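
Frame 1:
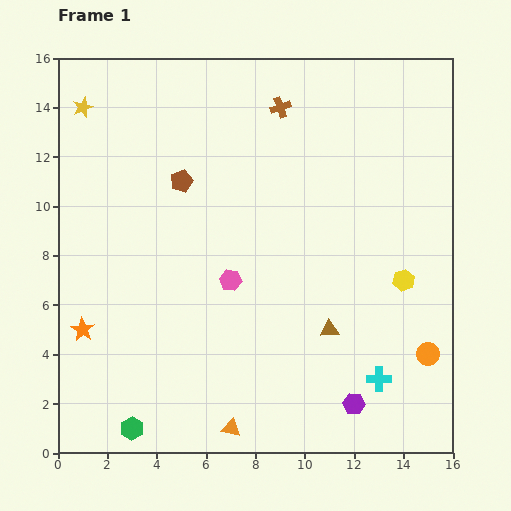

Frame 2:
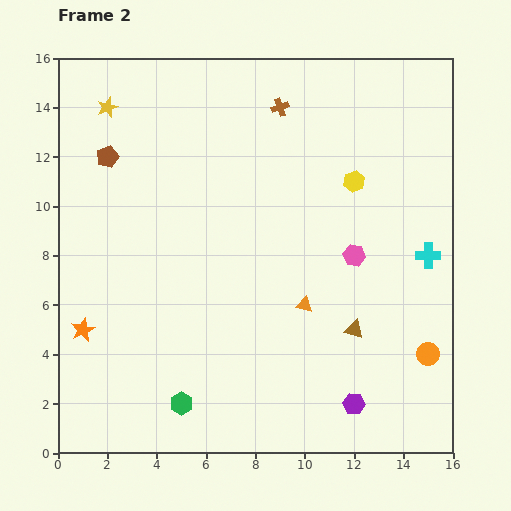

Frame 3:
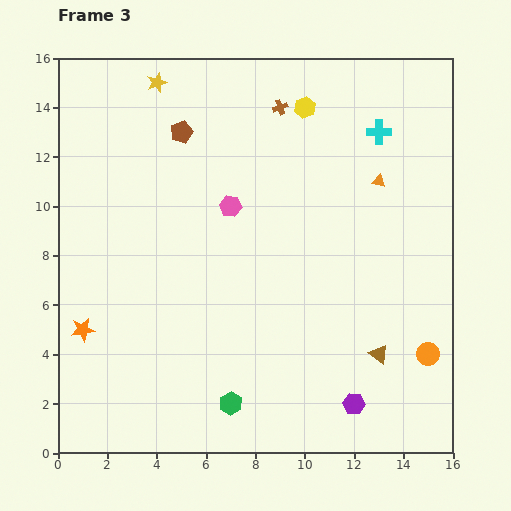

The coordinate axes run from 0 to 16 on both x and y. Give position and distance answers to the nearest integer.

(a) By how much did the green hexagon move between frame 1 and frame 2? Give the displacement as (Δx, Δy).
(2, 1)

The green hexagon was at (3, 1) in frame 1 and (5, 2) in frame 2.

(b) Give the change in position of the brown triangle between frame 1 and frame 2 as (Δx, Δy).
(1, 0)

The brown triangle was at (11, 5) in frame 1 and (12, 5) in frame 2.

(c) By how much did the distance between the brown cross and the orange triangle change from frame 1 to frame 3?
-8

Distance in frame 1: 13. Distance in frame 3: 5.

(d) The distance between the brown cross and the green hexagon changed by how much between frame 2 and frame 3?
-1

Distance in frame 2: 13. Distance in frame 3: 12.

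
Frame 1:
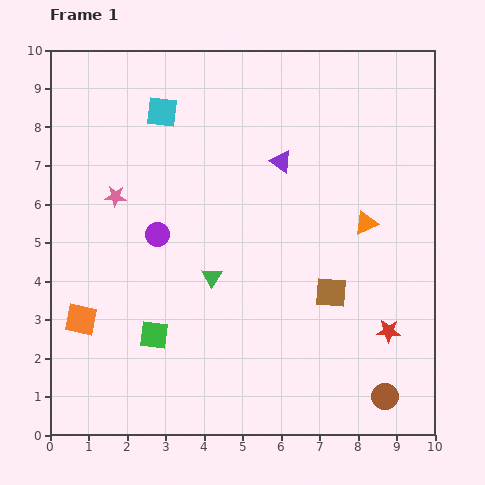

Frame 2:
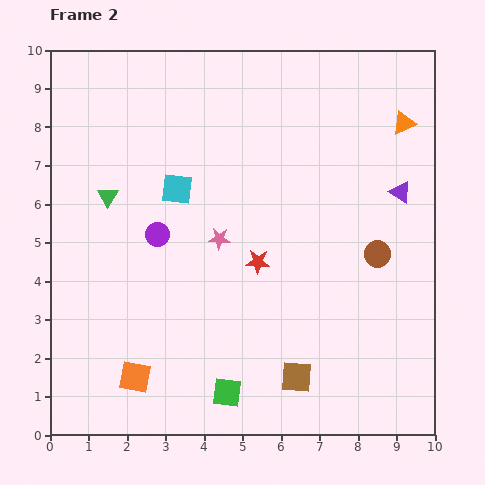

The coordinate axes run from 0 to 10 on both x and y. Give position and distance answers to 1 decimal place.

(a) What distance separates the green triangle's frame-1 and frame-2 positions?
3.4

The green triangle moved from (4.2, 4.1) to (1.5, 6.2), a distance of √(2.7² + 2.1²) ≈ 3.4.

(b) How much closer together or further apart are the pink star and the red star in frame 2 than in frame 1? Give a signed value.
-6.7

Distance in frame 1: 7.9. Distance in frame 2: 1.2.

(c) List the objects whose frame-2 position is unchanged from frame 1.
the purple circle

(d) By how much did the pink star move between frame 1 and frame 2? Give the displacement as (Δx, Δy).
(2.7, -1.1)

The pink star was at (1.7, 6.2) in frame 1 and (4.4, 5.1) in frame 2.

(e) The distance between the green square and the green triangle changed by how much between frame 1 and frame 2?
+3.9

Distance in frame 1: 2.1. Distance in frame 2: 6.0.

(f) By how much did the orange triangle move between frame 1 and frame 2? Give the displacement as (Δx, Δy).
(1.0, 2.6)

The orange triangle was at (8.2, 5.5) in frame 1 and (9.2, 8.1) in frame 2.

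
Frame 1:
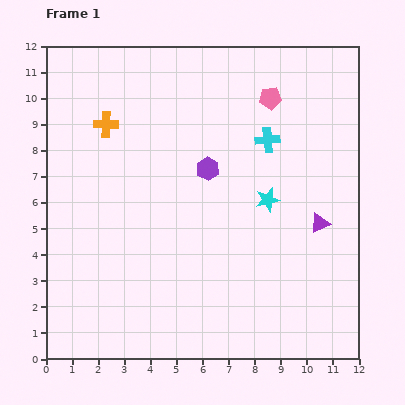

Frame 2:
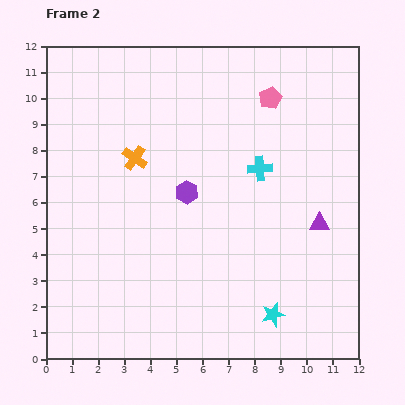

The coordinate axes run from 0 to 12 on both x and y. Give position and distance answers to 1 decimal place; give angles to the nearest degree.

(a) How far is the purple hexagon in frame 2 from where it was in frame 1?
1.2

The purple hexagon moved from (6.2, 7.3) to (5.4, 6.4), a distance of √(0.8² + 0.9²) ≈ 1.2.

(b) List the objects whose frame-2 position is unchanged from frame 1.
the purple triangle, the pink pentagon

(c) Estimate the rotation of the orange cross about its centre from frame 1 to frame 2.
34° clockwise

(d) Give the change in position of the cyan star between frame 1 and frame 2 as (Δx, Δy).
(0.2, -4.4)

The cyan star was at (8.5, 6.1) in frame 1 and (8.7, 1.7) in frame 2.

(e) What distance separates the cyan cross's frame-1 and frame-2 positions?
1.1

The cyan cross moved from (8.5, 8.4) to (8.2, 7.3), a distance of √(0.3² + 1.1²) ≈ 1.1.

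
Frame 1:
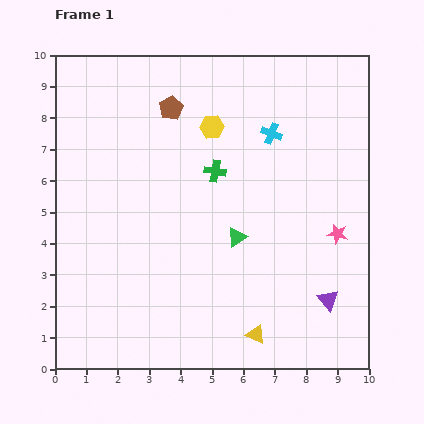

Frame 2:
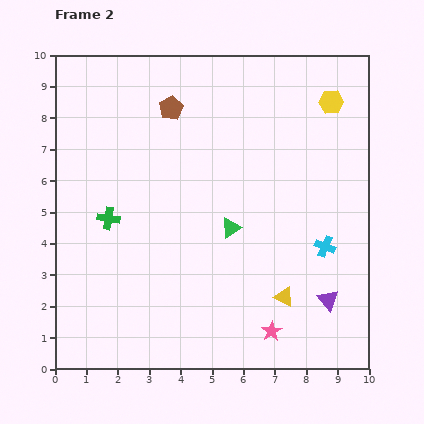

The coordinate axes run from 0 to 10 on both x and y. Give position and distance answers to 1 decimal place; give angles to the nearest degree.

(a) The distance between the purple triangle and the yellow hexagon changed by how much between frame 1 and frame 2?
-0.3

Distance in frame 1: 6.6. Distance in frame 2: 6.3.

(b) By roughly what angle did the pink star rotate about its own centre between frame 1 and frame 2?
29° clockwise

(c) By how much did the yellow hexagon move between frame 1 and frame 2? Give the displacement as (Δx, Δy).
(3.8, 0.8)

The yellow hexagon was at (5.0, 7.7) in frame 1 and (8.8, 8.5) in frame 2.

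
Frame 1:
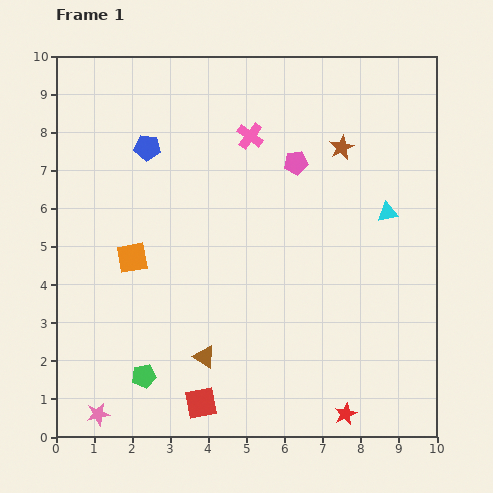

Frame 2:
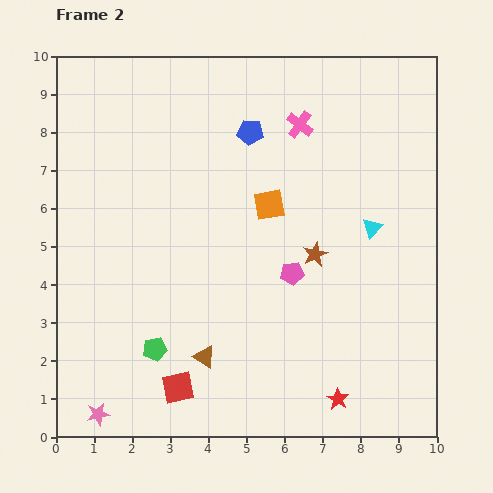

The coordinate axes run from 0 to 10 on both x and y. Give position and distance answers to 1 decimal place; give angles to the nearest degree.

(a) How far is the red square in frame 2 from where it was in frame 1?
0.7

The red square moved from (3.8, 0.9) to (3.2, 1.3), a distance of √(0.6² + 0.4²) ≈ 0.7.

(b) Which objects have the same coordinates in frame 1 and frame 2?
the pink star, the brown triangle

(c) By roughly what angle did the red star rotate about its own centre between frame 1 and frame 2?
15° counter-clockwise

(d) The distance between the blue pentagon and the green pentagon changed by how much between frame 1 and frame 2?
+0.2

Distance in frame 1: 6.0. Distance in frame 2: 6.2.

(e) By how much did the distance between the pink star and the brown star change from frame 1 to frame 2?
-2.4

Distance in frame 1: 9.5. Distance in frame 2: 7.1.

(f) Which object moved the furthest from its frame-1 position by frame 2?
the orange square

(moved 3.9; next 2.9)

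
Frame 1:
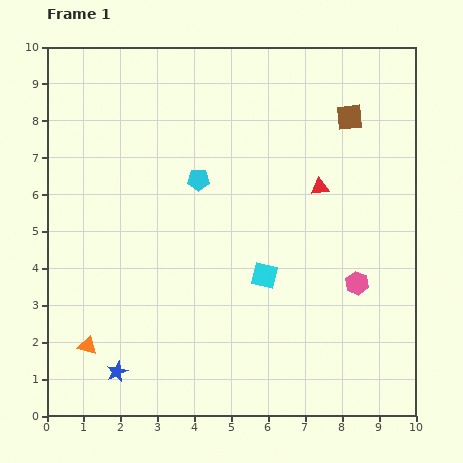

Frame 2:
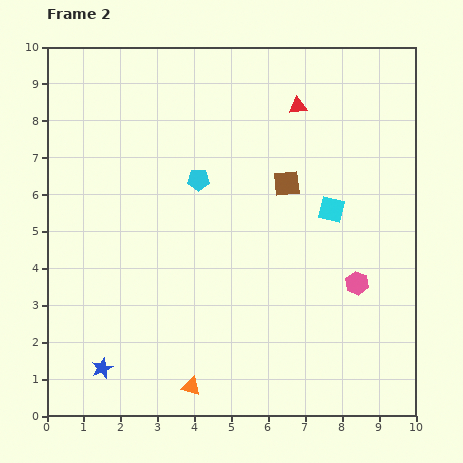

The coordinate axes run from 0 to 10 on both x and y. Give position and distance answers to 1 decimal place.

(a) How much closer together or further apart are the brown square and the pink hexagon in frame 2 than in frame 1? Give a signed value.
-1.2

Distance in frame 1: 4.5. Distance in frame 2: 3.3.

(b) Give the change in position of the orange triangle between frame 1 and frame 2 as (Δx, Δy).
(2.8, -1.1)

The orange triangle was at (1.1, 1.9) in frame 1 and (3.9, 0.8) in frame 2.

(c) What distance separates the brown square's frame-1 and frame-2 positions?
2.5

The brown square moved from (8.2, 8.1) to (6.5, 6.3), a distance of √(1.7² + 1.8²) ≈ 2.5.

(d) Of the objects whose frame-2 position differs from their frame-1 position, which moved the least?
the blue star

(moved 0.4)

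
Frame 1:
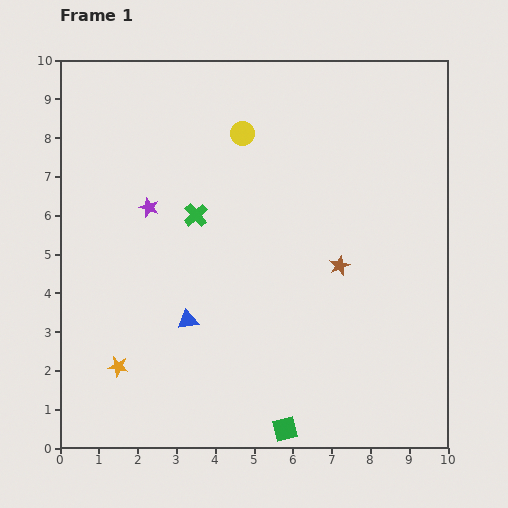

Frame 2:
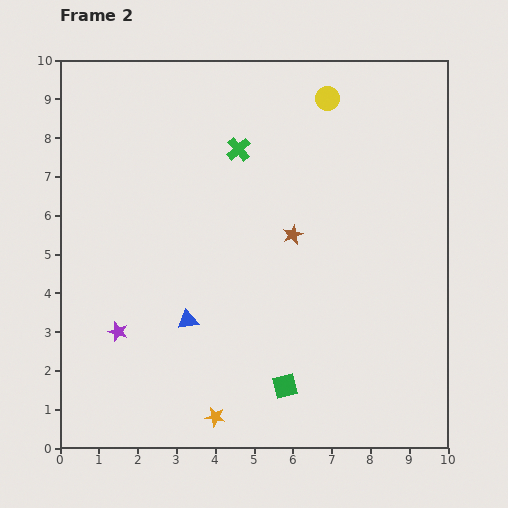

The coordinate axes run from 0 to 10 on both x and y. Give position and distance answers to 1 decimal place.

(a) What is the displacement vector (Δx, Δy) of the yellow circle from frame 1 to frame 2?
(2.2, 0.9)

The yellow circle was at (4.7, 8.1) in frame 1 and (6.9, 9.0) in frame 2.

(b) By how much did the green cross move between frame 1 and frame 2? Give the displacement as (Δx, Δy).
(1.1, 1.7)

The green cross was at (3.5, 6.0) in frame 1 and (4.6, 7.7) in frame 2.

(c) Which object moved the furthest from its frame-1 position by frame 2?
the purple star

(moved 3.3; next 2.8)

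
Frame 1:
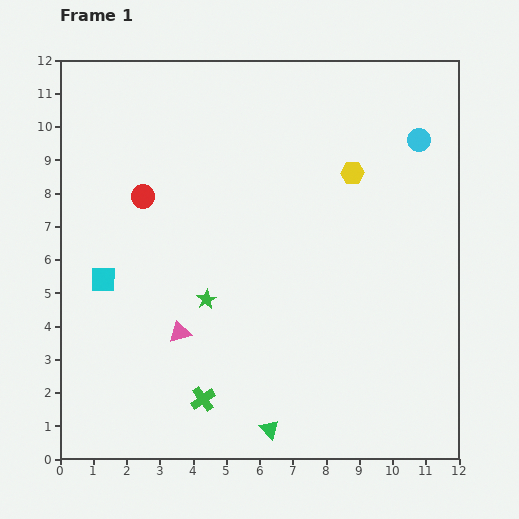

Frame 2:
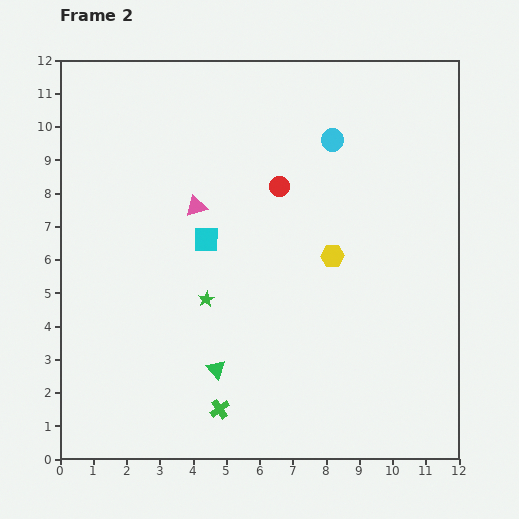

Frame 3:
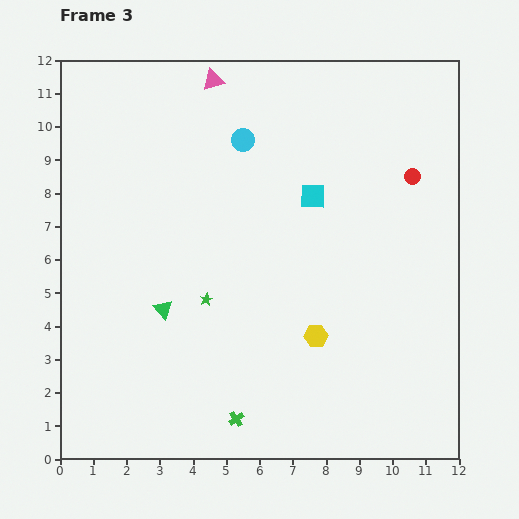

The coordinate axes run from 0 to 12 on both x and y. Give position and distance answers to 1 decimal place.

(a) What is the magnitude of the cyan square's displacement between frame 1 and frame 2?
3.3

The cyan square moved from (1.3, 5.4) to (4.4, 6.6), a distance of √(3.1² + 1.2²) ≈ 3.3.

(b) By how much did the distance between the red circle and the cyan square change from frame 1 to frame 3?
+0.3

Distance in frame 1: 2.8. Distance in frame 3: 3.1.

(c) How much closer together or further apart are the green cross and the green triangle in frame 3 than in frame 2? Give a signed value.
+2.8

Distance in frame 2: 1.2. Distance in frame 3: 4.0.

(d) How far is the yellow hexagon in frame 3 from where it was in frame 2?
2.5

The yellow hexagon moved from (8.2, 6.1) to (7.7, 3.7), a distance of √(0.5² + 2.4²) ≈ 2.5.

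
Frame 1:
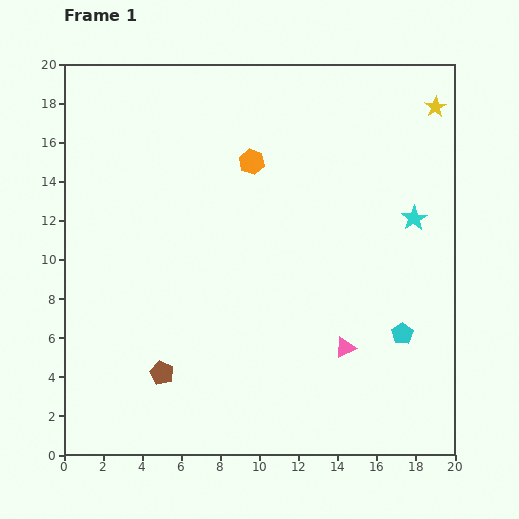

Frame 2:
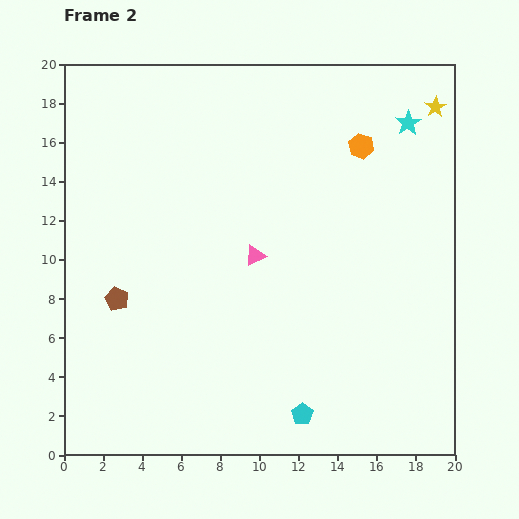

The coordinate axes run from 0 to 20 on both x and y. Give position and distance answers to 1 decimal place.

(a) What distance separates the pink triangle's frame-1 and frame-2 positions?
6.6

The pink triangle moved from (14.4, 5.5) to (9.8, 10.2), a distance of √(4.6² + 4.7²) ≈ 6.6.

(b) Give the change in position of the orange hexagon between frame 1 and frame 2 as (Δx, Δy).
(5.6, 0.8)

The orange hexagon was at (9.6, 15.0) in frame 1 and (15.2, 15.8) in frame 2.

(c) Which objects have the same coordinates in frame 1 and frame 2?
the yellow star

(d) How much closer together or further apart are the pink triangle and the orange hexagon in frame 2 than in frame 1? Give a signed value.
-2.8

Distance in frame 1: 10.6. Distance in frame 2: 7.8.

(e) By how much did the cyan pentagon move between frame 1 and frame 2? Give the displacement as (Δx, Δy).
(-5.1, -4.1)

The cyan pentagon was at (17.3, 6.2) in frame 1 and (12.2, 2.1) in frame 2.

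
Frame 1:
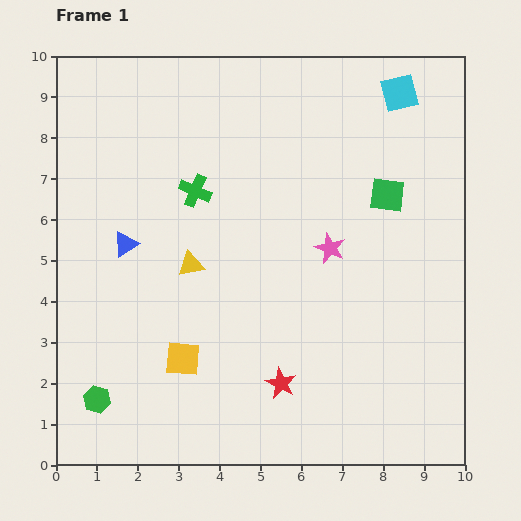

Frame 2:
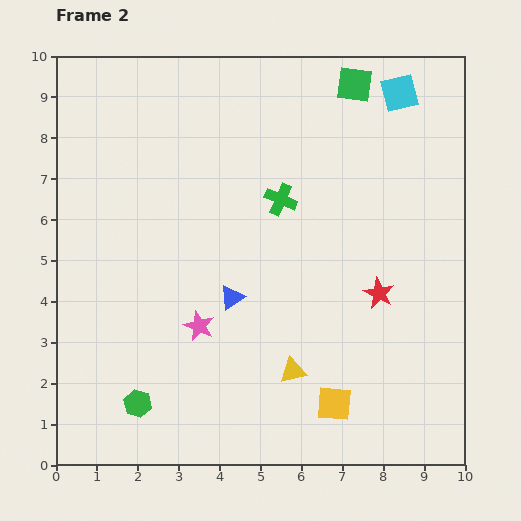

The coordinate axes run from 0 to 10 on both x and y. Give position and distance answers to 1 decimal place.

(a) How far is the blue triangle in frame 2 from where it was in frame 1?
2.9

The blue triangle moved from (1.7, 5.4) to (4.3, 4.1), a distance of √(2.6² + 1.3²) ≈ 2.9.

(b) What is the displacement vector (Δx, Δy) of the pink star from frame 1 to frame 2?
(-3.2, -1.9)

The pink star was at (6.7, 5.3) in frame 1 and (3.5, 3.4) in frame 2.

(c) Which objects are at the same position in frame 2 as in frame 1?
the cyan square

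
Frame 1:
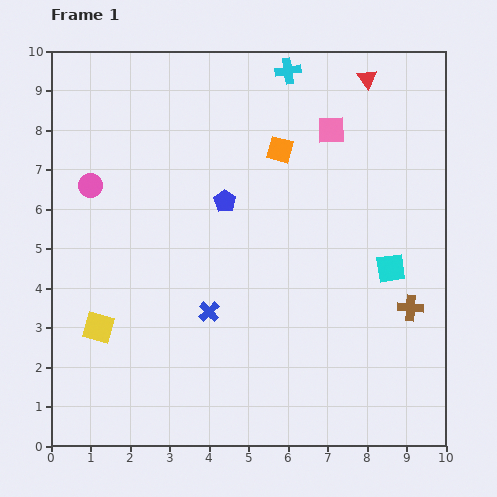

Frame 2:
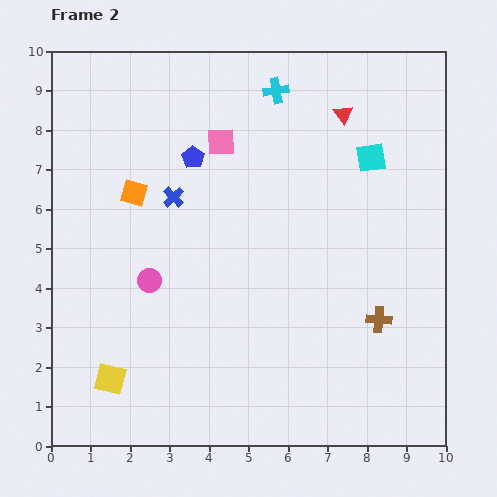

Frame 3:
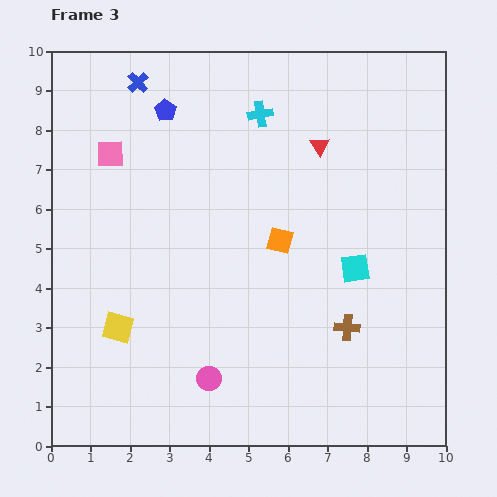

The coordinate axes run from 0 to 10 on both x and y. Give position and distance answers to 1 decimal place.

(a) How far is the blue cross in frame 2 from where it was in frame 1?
3.0

The blue cross moved from (4.0, 3.4) to (3.1, 6.3), a distance of √(0.9² + 2.9²) ≈ 3.0.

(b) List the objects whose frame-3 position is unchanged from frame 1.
none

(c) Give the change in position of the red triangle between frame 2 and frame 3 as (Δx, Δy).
(-0.6, -0.8)

The red triangle was at (7.4, 8.4) in frame 2 and (6.8, 7.6) in frame 3.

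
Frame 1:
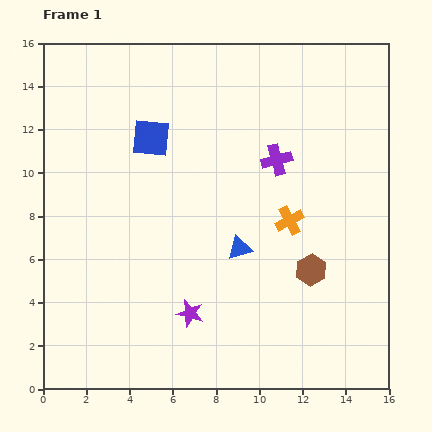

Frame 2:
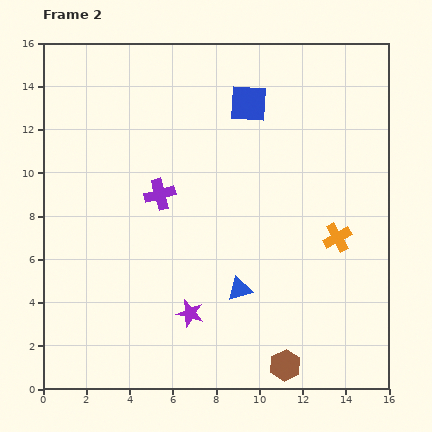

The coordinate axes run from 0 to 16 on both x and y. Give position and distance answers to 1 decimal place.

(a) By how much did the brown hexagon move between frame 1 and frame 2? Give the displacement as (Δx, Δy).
(-1.2, -4.4)

The brown hexagon was at (12.4, 5.5) in frame 1 and (11.2, 1.1) in frame 2.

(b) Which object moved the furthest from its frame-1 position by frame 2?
the purple cross

(moved 5.6; next 4.8)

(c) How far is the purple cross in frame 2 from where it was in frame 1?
5.6

The purple cross moved from (10.8, 10.6) to (5.4, 9.0), a distance of √(5.4² + 1.6²) ≈ 5.6.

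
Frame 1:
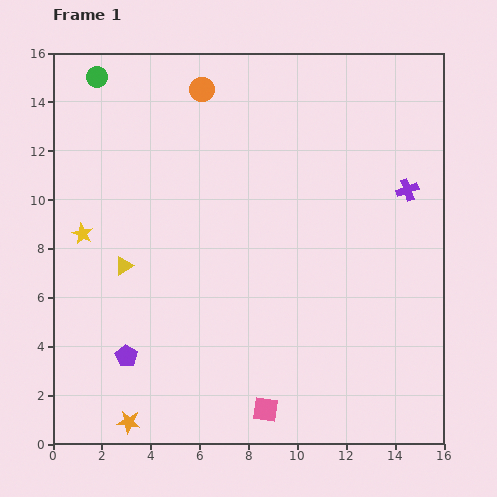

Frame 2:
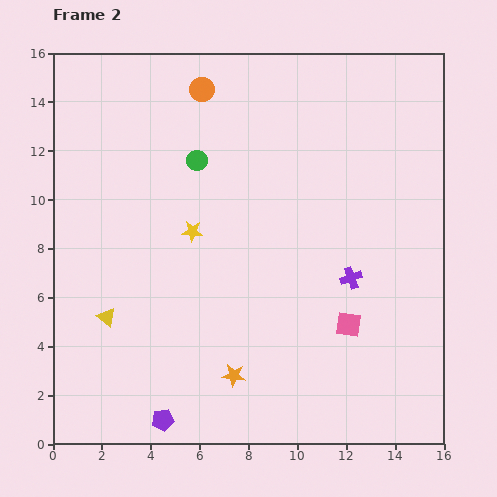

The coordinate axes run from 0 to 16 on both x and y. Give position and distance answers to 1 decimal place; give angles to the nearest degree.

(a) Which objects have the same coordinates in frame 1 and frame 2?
the orange circle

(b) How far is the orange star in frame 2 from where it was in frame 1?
4.7

The orange star moved from (3.1, 0.9) to (7.4, 2.8), a distance of √(4.3² + 1.9²) ≈ 4.7.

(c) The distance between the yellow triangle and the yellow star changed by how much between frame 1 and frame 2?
+2.8

Distance in frame 1: 2.1. Distance in frame 2: 4.9.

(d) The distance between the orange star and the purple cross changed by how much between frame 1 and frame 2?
-8.6

Distance in frame 1: 14.8. Distance in frame 2: 6.2.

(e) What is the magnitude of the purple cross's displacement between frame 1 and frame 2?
4.3

The purple cross moved from (14.5, 10.4) to (12.2, 6.8), a distance of √(2.3² + 3.6²) ≈ 4.3.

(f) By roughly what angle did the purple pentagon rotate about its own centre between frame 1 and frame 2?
30° clockwise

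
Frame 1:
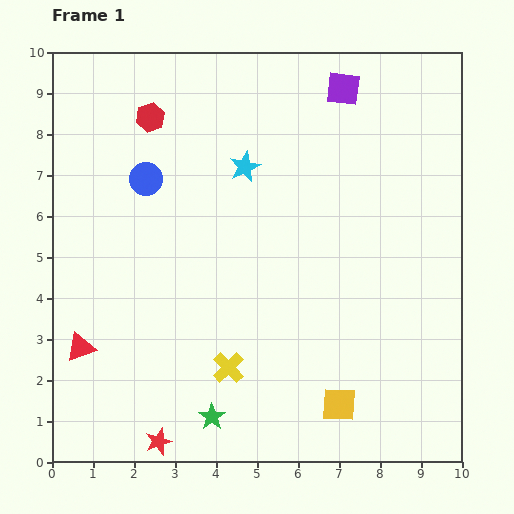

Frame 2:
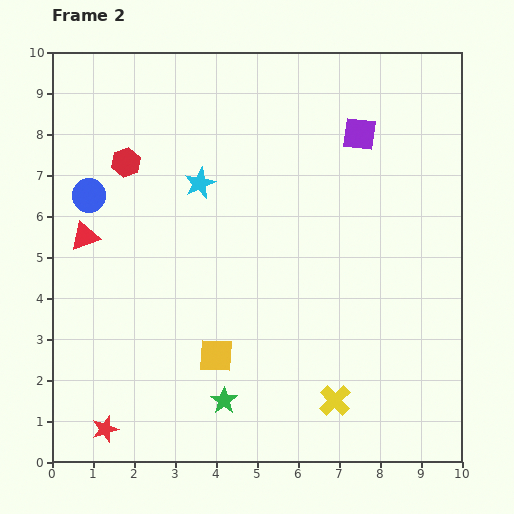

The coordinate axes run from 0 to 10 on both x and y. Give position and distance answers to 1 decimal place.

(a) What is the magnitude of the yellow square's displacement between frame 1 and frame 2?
3.2

The yellow square moved from (7.0, 1.4) to (4.0, 2.6), a distance of √(3.0² + 1.2²) ≈ 3.2.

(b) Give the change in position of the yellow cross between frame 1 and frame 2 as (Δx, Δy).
(2.6, -0.8)

The yellow cross was at (4.3, 2.3) in frame 1 and (6.9, 1.5) in frame 2.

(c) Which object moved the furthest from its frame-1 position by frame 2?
the yellow square

(moved 3.2; next 2.7)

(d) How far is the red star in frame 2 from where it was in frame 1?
1.3

The red star moved from (2.6, 0.5) to (1.3, 0.8), a distance of √(1.3² + 0.3²) ≈ 1.3.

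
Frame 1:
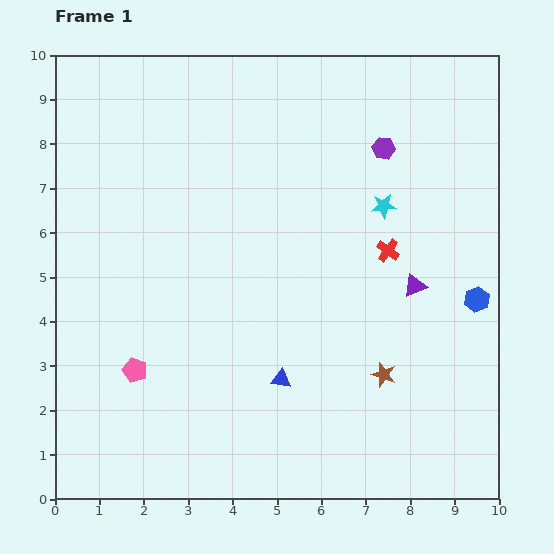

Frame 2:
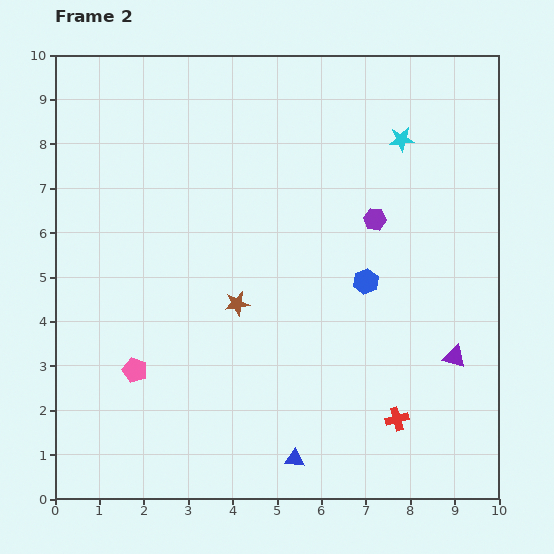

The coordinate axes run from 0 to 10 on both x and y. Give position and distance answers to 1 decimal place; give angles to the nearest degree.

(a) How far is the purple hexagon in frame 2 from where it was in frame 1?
1.6

The purple hexagon moved from (7.4, 7.9) to (7.2, 6.3), a distance of √(0.2² + 1.6²) ≈ 1.6.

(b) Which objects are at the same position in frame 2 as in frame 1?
the pink pentagon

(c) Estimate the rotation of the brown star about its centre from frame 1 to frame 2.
28° counter-clockwise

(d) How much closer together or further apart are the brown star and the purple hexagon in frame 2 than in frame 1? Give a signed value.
-1.5

Distance in frame 1: 5.1. Distance in frame 2: 3.6.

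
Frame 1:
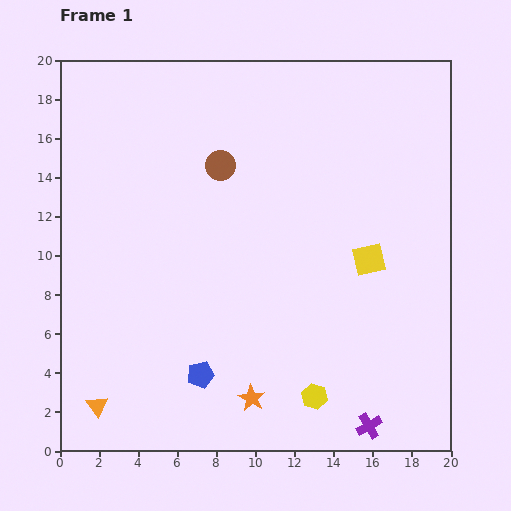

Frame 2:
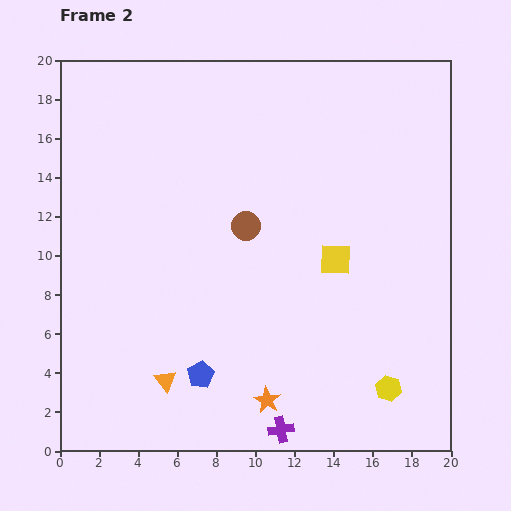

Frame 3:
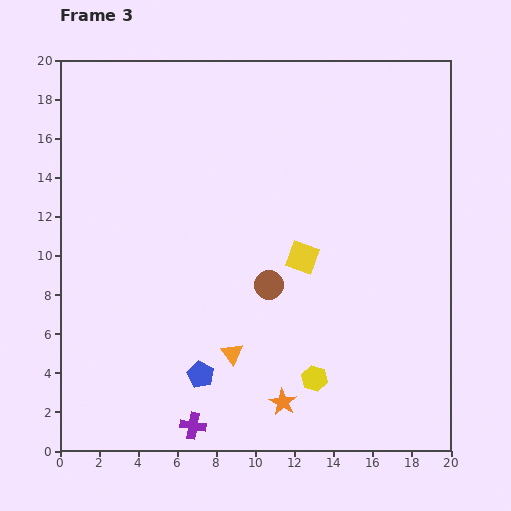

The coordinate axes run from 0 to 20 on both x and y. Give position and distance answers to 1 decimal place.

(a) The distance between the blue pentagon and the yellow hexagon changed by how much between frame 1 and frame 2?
+3.7

Distance in frame 1: 5.9. Distance in frame 2: 9.6.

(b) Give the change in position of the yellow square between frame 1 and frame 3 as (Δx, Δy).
(-3.4, 0.1)

The yellow square was at (15.8, 9.8) in frame 1 and (12.4, 9.9) in frame 3.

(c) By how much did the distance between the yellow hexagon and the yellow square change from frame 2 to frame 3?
-0.9

Distance in frame 2: 7.1. Distance in frame 3: 6.2.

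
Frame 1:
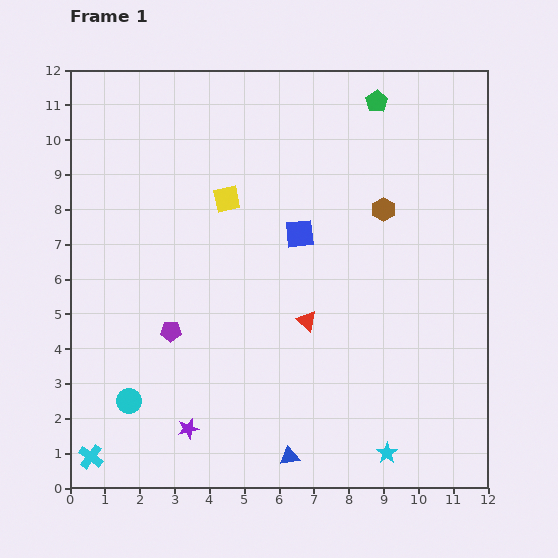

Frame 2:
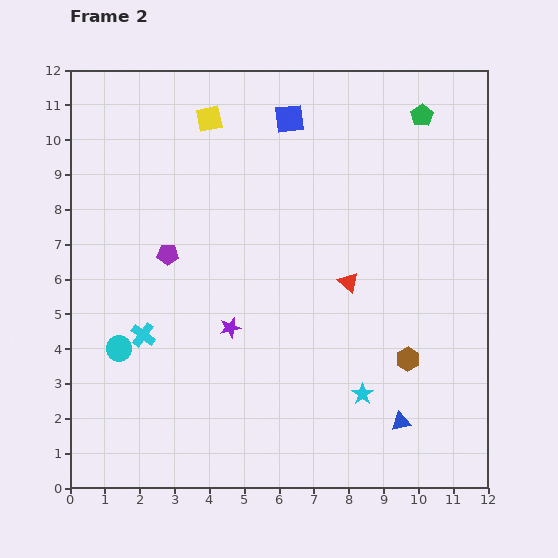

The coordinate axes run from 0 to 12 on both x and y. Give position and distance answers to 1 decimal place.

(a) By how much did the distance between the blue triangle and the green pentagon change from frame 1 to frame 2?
-1.7

Distance in frame 1: 10.5. Distance in frame 2: 8.8.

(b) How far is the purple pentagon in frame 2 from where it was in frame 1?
2.2

The purple pentagon moved from (2.9, 4.5) to (2.8, 6.7), a distance of √(0.1² + 2.2²) ≈ 2.2.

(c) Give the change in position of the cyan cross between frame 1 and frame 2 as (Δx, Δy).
(1.5, 3.5)

The cyan cross was at (0.6, 0.9) in frame 1 and (2.1, 4.4) in frame 2.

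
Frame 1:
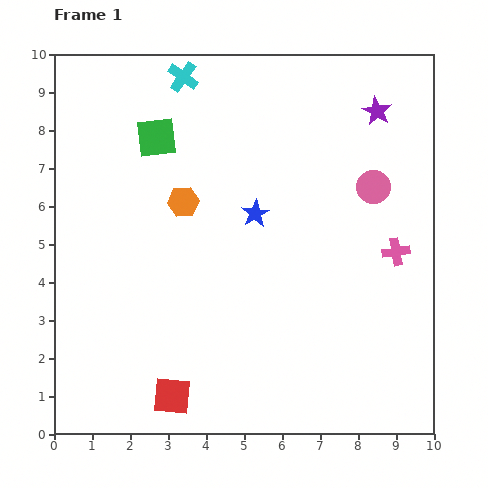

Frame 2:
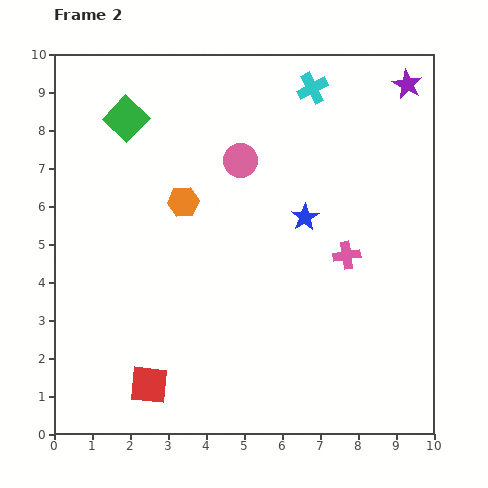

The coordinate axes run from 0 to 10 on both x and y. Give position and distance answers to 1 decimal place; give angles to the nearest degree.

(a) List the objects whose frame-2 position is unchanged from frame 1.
the orange hexagon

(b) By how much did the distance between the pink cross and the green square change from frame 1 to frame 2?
-0.2

Distance in frame 1: 7.0. Distance in frame 2: 6.8.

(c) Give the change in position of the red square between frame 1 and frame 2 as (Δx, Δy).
(-0.6, 0.3)

The red square was at (3.1, 1.0) in frame 1 and (2.5, 1.3) in frame 2.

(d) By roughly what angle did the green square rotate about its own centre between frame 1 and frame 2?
39° counter-clockwise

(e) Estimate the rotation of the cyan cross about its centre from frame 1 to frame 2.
28° clockwise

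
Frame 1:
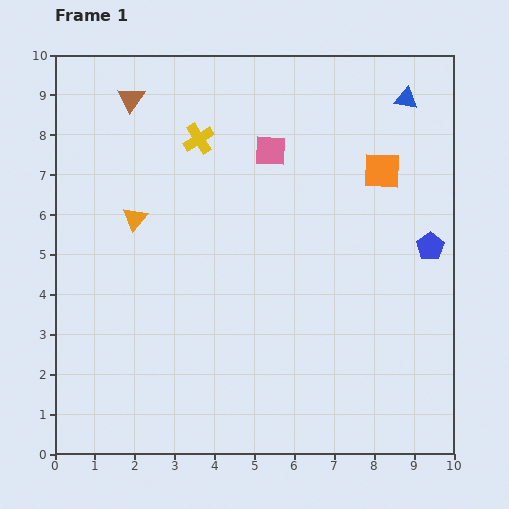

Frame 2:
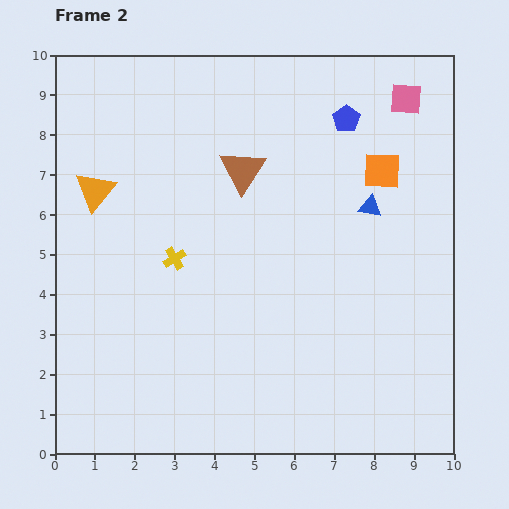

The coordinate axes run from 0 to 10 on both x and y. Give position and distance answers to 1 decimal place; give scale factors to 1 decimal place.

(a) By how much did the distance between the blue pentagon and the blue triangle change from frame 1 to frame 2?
-1.4

Distance in frame 1: 3.7. Distance in frame 2: 2.3.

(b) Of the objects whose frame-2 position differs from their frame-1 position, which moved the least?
the orange triangle

(moved 1.2)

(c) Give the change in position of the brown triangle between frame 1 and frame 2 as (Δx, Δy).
(2.8, -1.8)

The brown triangle was at (1.9, 8.9) in frame 1 and (4.7, 7.1) in frame 2.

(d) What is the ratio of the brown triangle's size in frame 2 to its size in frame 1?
1.7×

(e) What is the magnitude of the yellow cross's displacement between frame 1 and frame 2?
3.1

The yellow cross moved from (3.6, 7.9) to (3.0, 4.9), a distance of √(0.6² + 3.0²) ≈ 3.1.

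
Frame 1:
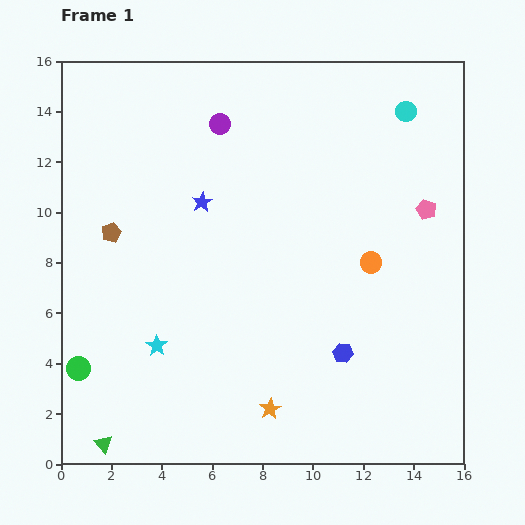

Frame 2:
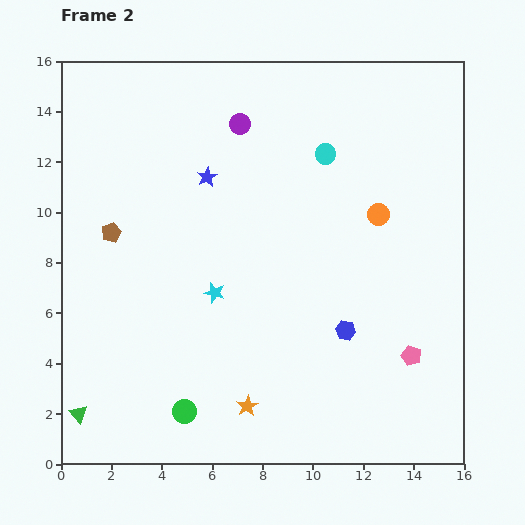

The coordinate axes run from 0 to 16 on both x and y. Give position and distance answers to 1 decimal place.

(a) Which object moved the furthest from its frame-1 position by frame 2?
the pink pentagon

(moved 5.8; next 4.5)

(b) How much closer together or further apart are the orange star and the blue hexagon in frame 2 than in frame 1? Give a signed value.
+1.3

Distance in frame 1: 3.6. Distance in frame 2: 4.9.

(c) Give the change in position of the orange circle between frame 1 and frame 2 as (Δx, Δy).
(0.3, 1.9)

The orange circle was at (12.3, 8.0) in frame 1 and (12.6, 9.9) in frame 2.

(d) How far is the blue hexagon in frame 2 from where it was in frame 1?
0.9

The blue hexagon moved from (11.2, 4.4) to (11.3, 5.3), a distance of √(0.1² + 0.9²) ≈ 0.9.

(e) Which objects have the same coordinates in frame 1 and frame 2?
the brown pentagon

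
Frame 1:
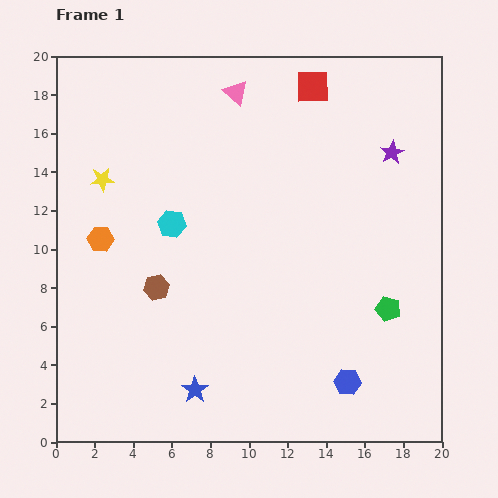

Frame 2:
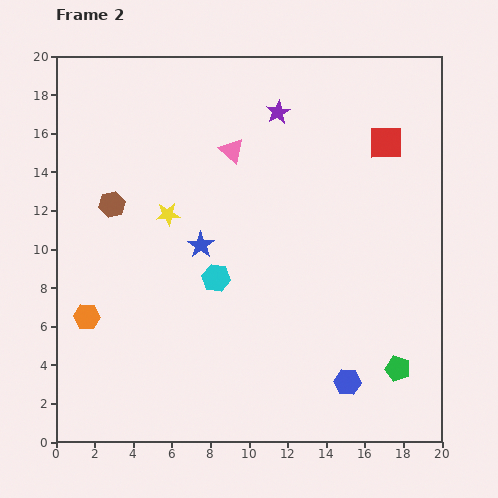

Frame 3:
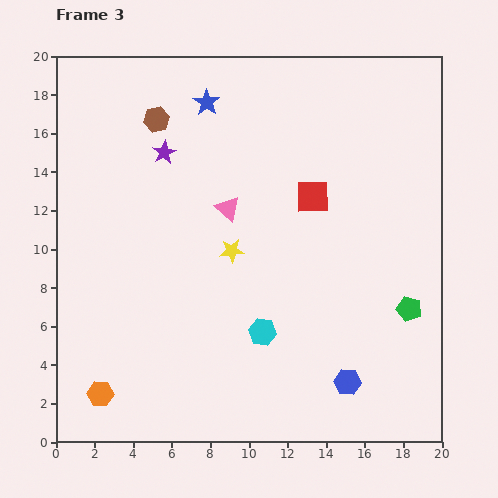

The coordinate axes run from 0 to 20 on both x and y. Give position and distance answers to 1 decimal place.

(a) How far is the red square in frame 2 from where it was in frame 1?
4.8

The red square moved from (13.3, 18.4) to (17.1, 15.5), a distance of √(3.8² + 2.9²) ≈ 4.8.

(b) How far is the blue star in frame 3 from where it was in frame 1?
14.9

The blue star moved from (7.2, 2.7) to (7.8, 17.6), a distance of √(0.6² + 14.9²) ≈ 14.9.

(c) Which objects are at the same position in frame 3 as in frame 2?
the blue hexagon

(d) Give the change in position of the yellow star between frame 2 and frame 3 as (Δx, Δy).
(3.3, -1.9)

The yellow star was at (5.8, 11.8) in frame 2 and (9.1, 9.9) in frame 3.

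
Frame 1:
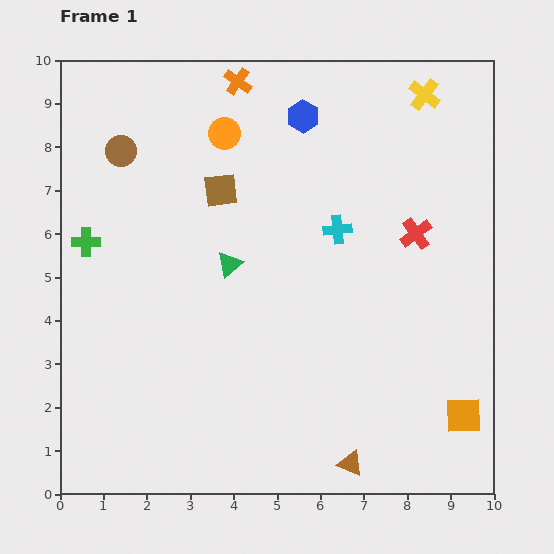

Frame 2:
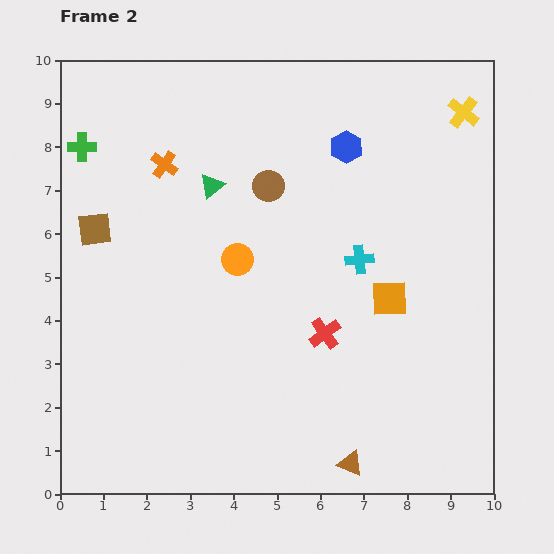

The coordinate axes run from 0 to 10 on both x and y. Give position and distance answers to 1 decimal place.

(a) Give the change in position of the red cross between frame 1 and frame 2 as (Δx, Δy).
(-2.1, -2.3)

The red cross was at (8.2, 6.0) in frame 1 and (6.1, 3.7) in frame 2.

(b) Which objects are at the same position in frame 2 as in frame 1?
the brown triangle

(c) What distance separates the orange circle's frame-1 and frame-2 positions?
2.9

The orange circle moved from (3.8, 8.3) to (4.1, 5.4), a distance of √(0.3² + 2.9²) ≈ 2.9.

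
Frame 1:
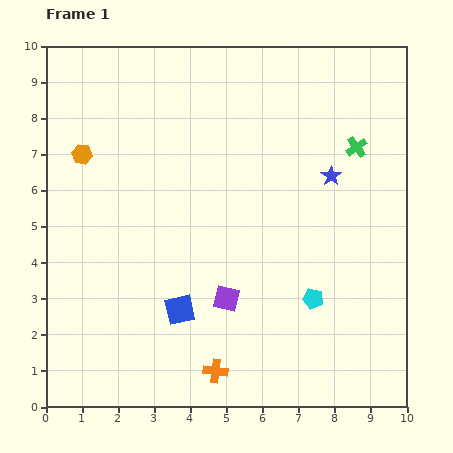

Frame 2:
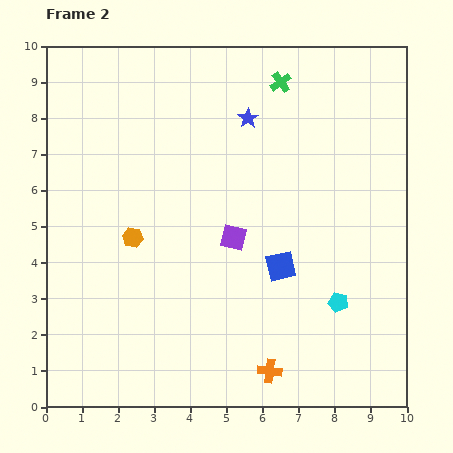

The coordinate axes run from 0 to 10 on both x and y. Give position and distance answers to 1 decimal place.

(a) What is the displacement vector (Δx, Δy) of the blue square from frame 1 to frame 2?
(2.8, 1.2)

The blue square was at (3.7, 2.7) in frame 1 and (6.5, 3.9) in frame 2.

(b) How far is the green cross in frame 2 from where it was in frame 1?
2.8

The green cross moved from (8.6, 7.2) to (6.5, 9.0), a distance of √(2.1² + 1.8²) ≈ 2.8.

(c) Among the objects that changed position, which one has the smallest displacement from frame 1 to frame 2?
the cyan pentagon

(moved 0.7)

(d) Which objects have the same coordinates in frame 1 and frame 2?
none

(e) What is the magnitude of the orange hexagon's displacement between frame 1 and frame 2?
2.7

The orange hexagon moved from (1.0, 7.0) to (2.4, 4.7), a distance of √(1.4² + 2.3²) ≈ 2.7.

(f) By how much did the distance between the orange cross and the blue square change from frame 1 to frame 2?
+0.9

Distance in frame 1: 2.0. Distance in frame 2: 2.9.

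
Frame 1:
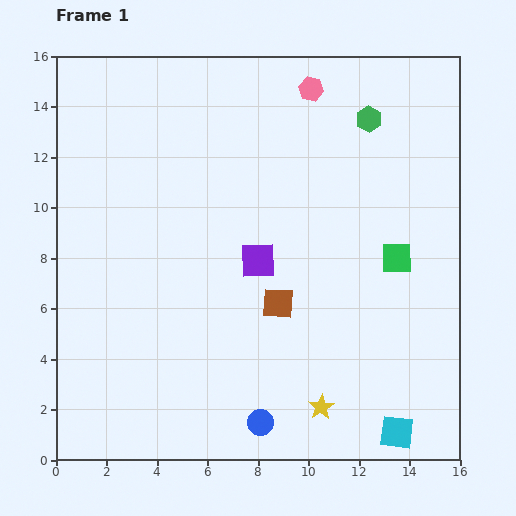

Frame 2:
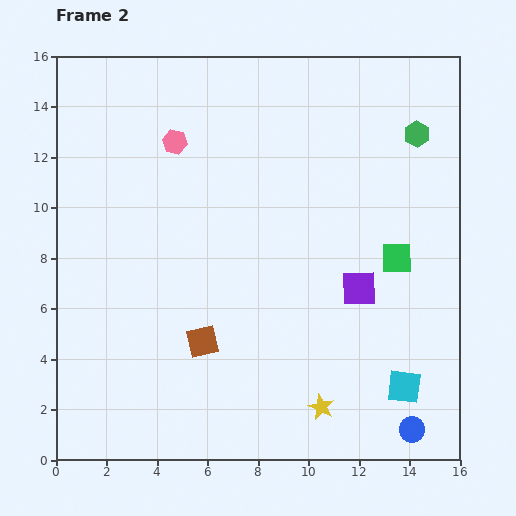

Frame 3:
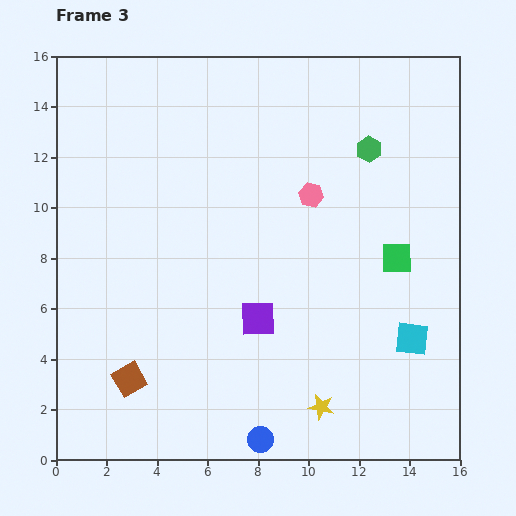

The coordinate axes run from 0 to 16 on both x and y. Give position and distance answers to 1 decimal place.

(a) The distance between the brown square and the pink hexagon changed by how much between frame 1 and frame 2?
-0.6

Distance in frame 1: 8.6. Distance in frame 2: 8.0.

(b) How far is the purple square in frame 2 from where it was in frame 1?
4.1

The purple square moved from (8.0, 7.9) to (12.0, 6.8), a distance of √(4.0² + 1.1²) ≈ 4.1.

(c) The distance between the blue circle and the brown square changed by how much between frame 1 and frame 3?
+0.9

Distance in frame 1: 4.8. Distance in frame 3: 5.7.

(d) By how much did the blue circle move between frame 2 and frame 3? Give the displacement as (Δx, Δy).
(-6.0, -0.4)

The blue circle was at (14.1, 1.2) in frame 2 and (8.1, 0.8) in frame 3.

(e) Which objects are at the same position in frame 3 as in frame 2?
the yellow star, the green square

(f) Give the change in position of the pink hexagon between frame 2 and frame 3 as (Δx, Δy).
(5.4, -2.1)

The pink hexagon was at (4.7, 12.6) in frame 2 and (10.1, 10.5) in frame 3.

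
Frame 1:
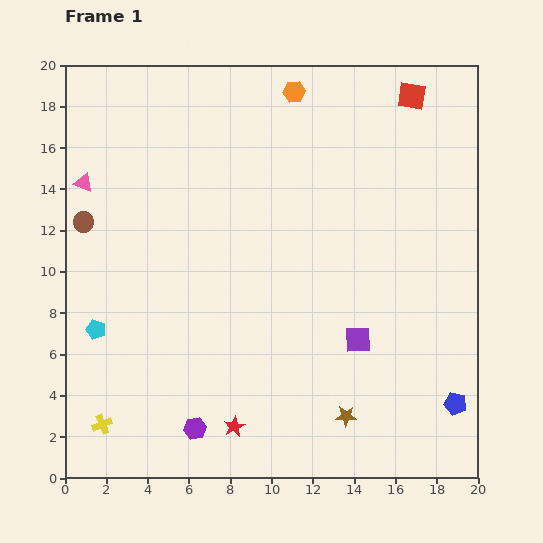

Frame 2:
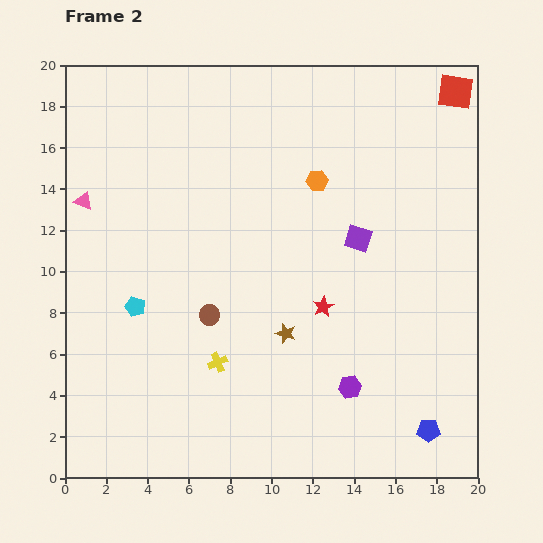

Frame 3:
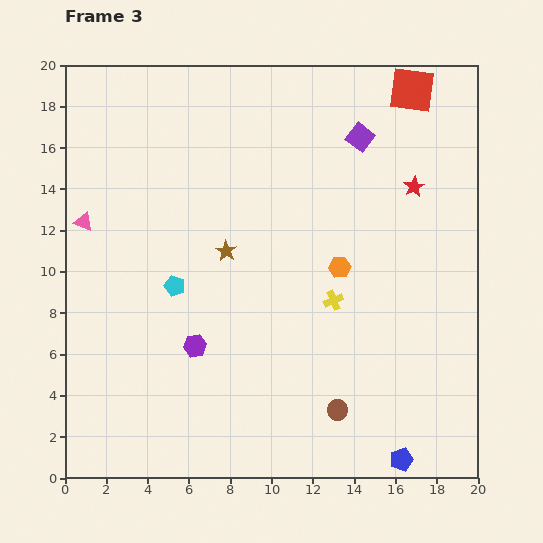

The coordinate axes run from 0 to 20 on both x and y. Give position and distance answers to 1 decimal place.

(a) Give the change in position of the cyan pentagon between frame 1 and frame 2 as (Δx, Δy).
(1.9, 1.1)

The cyan pentagon was at (1.5, 7.2) in frame 1 and (3.4, 8.3) in frame 2.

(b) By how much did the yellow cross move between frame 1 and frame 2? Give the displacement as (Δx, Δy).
(5.6, 3.0)

The yellow cross was at (1.8, 2.6) in frame 1 and (7.4, 5.6) in frame 2.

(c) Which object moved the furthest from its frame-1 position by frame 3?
the brown circle

(moved 15.3; next 14.5)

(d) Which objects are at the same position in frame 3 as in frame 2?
none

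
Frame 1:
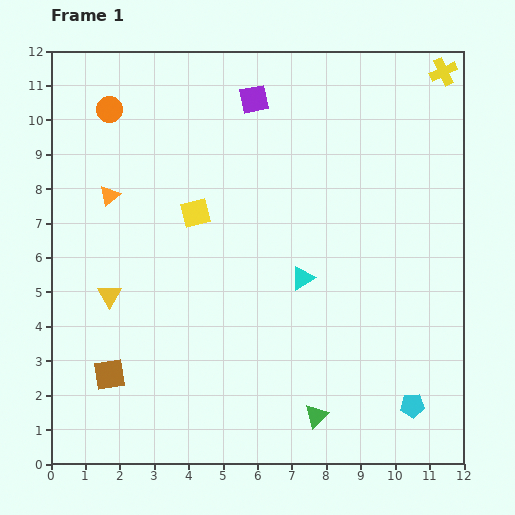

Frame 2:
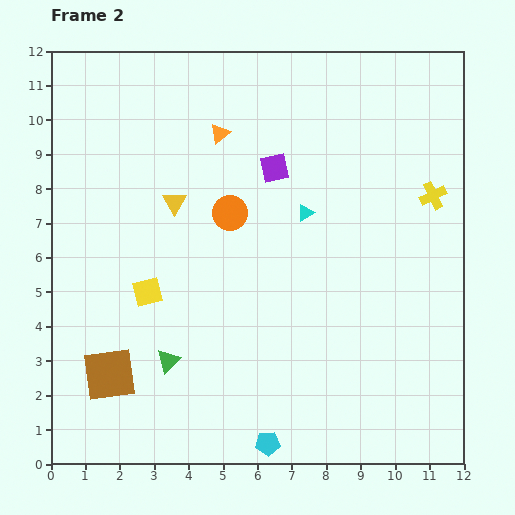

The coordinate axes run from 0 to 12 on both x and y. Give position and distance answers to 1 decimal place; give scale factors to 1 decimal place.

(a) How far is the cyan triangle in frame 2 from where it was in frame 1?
1.9

The cyan triangle moved from (7.3, 5.4) to (7.4, 7.3), a distance of √(0.1² + 1.9²) ≈ 1.9.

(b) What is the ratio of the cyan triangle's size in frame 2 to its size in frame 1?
0.7×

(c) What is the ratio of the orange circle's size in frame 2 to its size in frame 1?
1.4×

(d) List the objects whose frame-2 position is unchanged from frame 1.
the brown square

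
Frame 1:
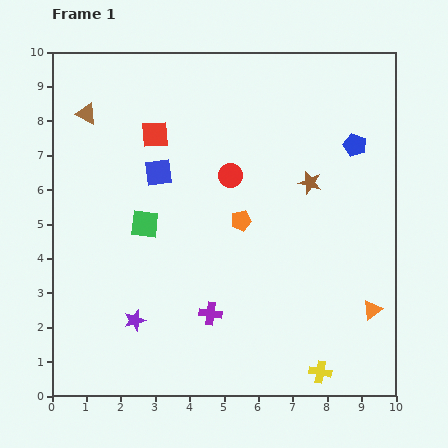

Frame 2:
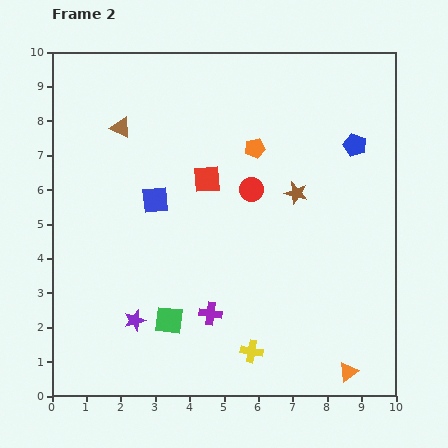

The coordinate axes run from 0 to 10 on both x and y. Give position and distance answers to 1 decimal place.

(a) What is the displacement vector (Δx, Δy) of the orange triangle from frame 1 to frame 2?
(-0.7, -1.8)

The orange triangle was at (9.3, 2.5) in frame 1 and (8.6, 0.7) in frame 2.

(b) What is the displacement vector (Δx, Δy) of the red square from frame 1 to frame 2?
(1.5, -1.3)

The red square was at (3.0, 7.6) in frame 1 and (4.5, 6.3) in frame 2.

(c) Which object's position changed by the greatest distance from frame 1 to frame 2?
the green square

(moved 2.9; next 2.1)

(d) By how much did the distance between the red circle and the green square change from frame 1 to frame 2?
+1.6

Distance in frame 1: 2.9. Distance in frame 2: 4.5.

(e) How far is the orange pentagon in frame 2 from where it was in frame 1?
2.1

The orange pentagon moved from (5.5, 5.1) to (5.9, 7.2), a distance of √(0.4² + 2.1²) ≈ 2.1.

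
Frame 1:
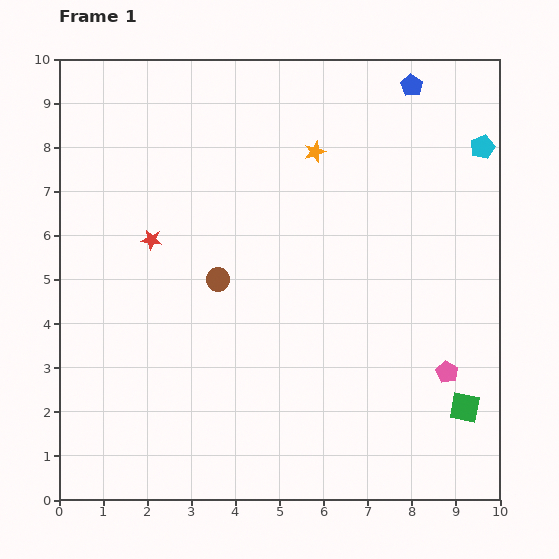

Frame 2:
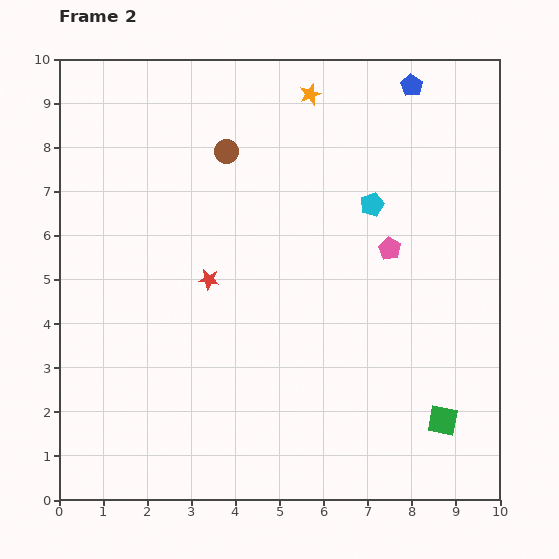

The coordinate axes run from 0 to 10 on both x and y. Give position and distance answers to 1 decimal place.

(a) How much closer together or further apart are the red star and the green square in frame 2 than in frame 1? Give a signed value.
-1.9

Distance in frame 1: 8.1. Distance in frame 2: 6.2.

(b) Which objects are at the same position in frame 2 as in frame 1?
the blue pentagon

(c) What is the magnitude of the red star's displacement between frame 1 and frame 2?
1.6

The red star moved from (2.1, 5.9) to (3.4, 5.0), a distance of √(1.3² + 0.9²) ≈ 1.6.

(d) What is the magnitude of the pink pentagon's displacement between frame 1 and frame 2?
3.1

The pink pentagon moved from (8.8, 2.9) to (7.5, 5.7), a distance of √(1.3² + 2.8²) ≈ 3.1.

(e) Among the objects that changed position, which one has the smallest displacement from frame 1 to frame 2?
the green square

(moved 0.6)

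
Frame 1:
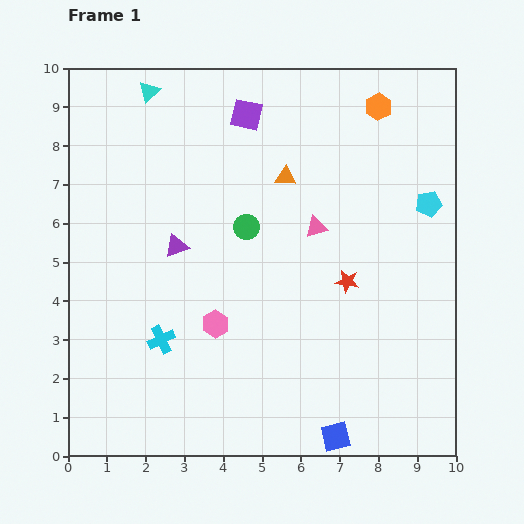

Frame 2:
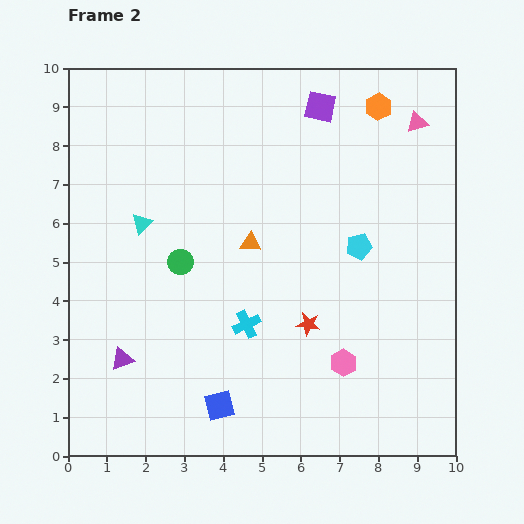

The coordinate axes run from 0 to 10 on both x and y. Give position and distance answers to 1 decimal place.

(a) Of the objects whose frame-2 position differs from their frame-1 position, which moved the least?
the red star

(moved 1.5)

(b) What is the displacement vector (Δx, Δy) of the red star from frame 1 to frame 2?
(-1.0, -1.1)

The red star was at (7.2, 4.5) in frame 1 and (6.2, 3.4) in frame 2.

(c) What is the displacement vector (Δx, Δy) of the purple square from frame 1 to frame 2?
(1.9, 0.2)

The purple square was at (4.6, 8.8) in frame 1 and (6.5, 9.0) in frame 2.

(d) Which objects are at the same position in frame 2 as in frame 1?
the orange hexagon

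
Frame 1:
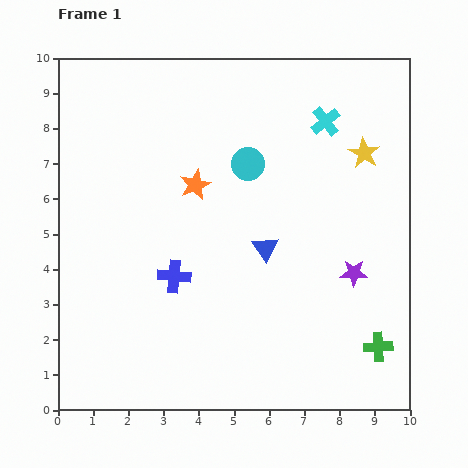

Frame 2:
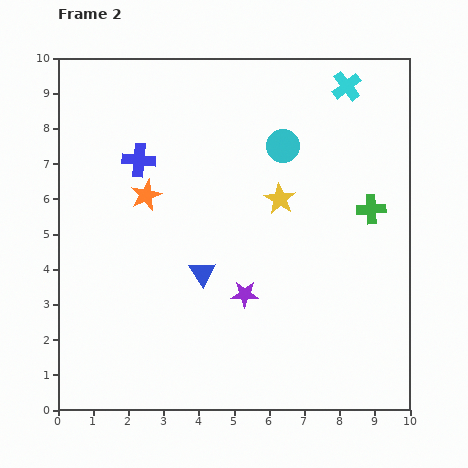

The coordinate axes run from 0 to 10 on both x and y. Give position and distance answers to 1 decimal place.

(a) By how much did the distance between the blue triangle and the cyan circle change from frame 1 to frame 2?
+1.8

Distance in frame 1: 2.5. Distance in frame 2: 4.3.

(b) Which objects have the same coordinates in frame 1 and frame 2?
none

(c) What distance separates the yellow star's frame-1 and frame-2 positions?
2.7

The yellow star moved from (8.7, 7.3) to (6.3, 6.0), a distance of √(2.4² + 1.3²) ≈ 2.7.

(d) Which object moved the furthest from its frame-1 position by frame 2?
the green cross

(moved 3.9; next 3.4)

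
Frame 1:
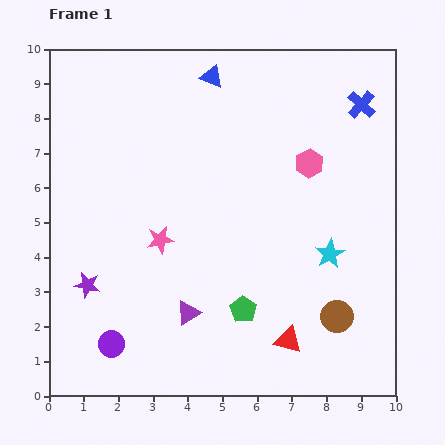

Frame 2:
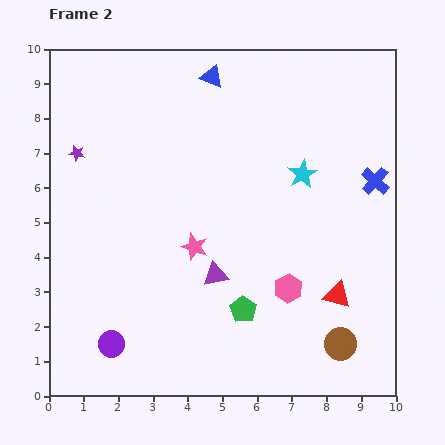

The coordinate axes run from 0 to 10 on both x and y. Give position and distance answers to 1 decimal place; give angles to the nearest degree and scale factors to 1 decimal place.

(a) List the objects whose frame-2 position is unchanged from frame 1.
the blue triangle, the green pentagon, the purple circle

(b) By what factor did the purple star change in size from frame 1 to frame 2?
0.6×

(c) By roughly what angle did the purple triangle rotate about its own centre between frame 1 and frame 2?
20° clockwise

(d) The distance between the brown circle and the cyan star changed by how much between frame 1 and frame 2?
+3.2

Distance in frame 1: 1.8. Distance in frame 2: 5.0.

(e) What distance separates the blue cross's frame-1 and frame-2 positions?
2.2

The blue cross moved from (9.0, 8.4) to (9.4, 6.2), a distance of √(0.4² + 2.2²) ≈ 2.2.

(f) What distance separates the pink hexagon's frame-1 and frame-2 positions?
3.6

The pink hexagon moved from (7.5, 6.7) to (6.9, 3.1), a distance of √(0.6² + 3.6²) ≈ 3.6.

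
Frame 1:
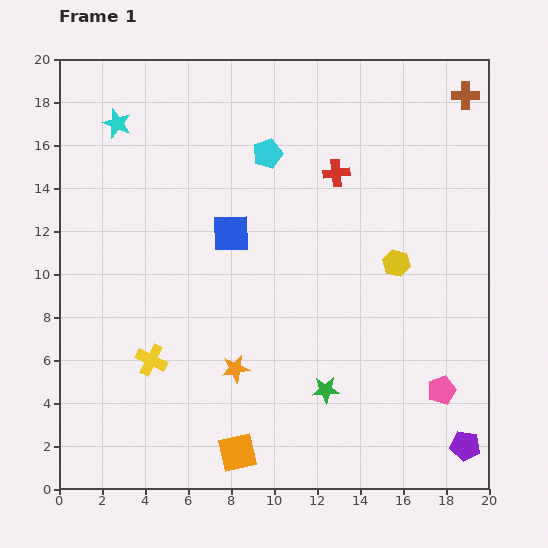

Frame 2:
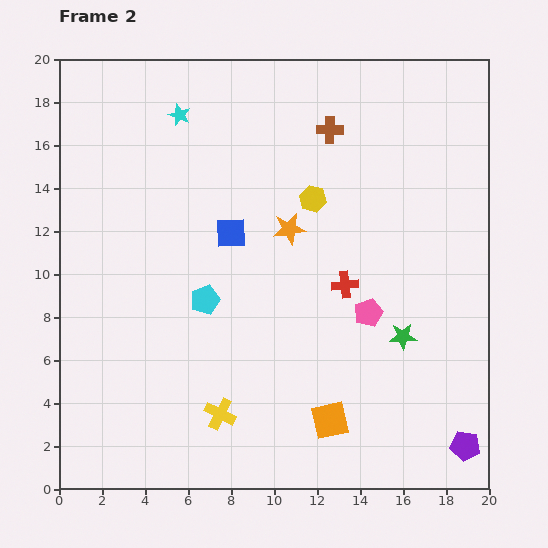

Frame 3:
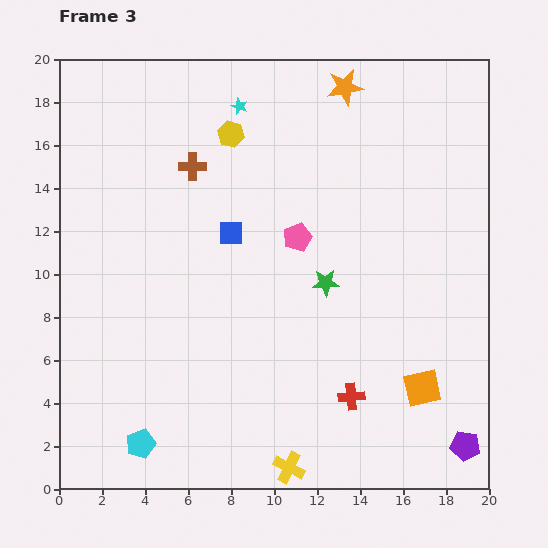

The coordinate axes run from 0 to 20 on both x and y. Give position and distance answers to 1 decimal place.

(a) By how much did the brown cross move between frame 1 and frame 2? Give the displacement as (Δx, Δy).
(-6.3, -1.6)

The brown cross was at (18.9, 18.3) in frame 1 and (12.6, 16.7) in frame 2.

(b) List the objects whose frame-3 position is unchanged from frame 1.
the blue square, the purple pentagon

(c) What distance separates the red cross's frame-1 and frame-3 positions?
10.4

The red cross moved from (12.9, 14.7) to (13.6, 4.3), a distance of √(0.7² + 10.4²) ≈ 10.4.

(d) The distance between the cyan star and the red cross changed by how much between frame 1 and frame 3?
+4.0

Distance in frame 1: 10.5. Distance in frame 3: 14.5.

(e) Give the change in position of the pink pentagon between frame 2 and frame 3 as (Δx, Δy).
(-3.3, 3.5)

The pink pentagon was at (14.4, 8.2) in frame 2 and (11.1, 11.7) in frame 3.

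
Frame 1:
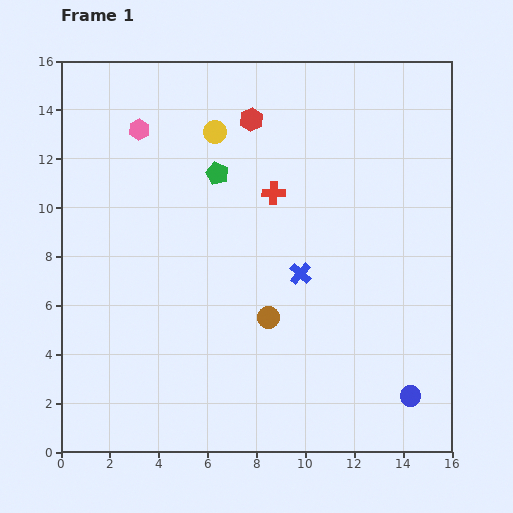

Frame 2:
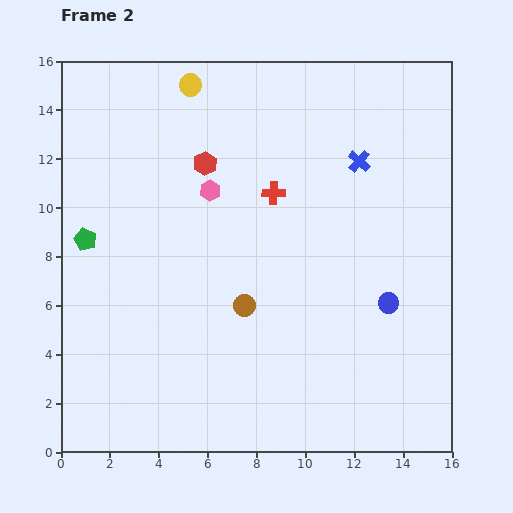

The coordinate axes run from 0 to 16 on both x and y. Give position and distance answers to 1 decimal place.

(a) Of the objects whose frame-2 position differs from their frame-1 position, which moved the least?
the brown circle

(moved 1.1)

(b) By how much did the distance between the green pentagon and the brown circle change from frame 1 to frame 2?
+0.7

Distance in frame 1: 6.3. Distance in frame 2: 7.0.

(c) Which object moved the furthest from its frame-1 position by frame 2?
the green pentagon

(moved 6.0; next 5.2)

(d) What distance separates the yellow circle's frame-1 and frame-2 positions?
2.1

The yellow circle moved from (6.3, 13.1) to (5.3, 15.0), a distance of √(1.0² + 1.9²) ≈ 2.1.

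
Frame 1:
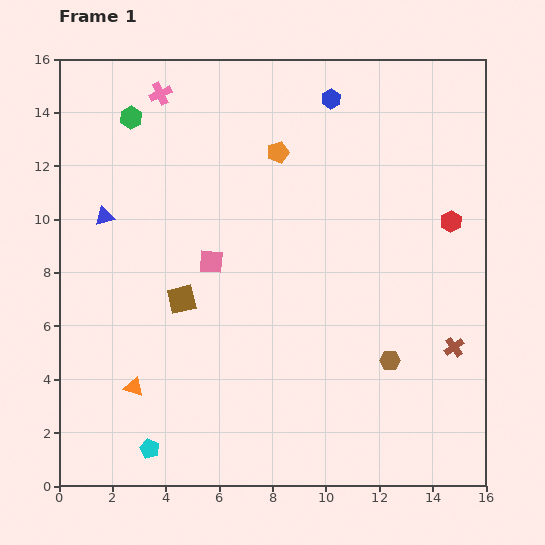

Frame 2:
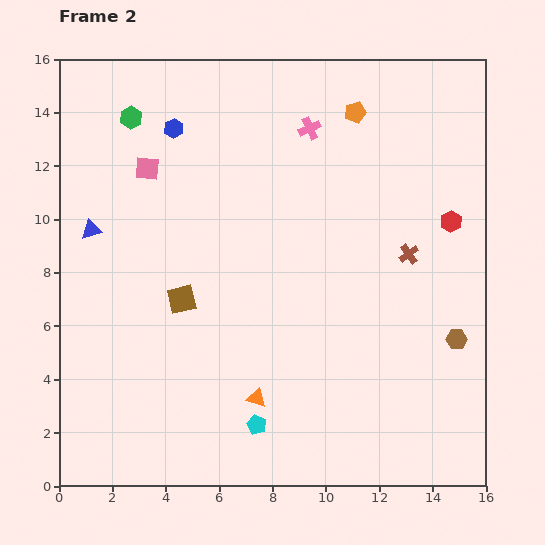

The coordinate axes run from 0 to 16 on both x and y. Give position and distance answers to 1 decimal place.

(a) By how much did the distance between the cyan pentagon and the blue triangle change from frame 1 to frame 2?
+0.7

Distance in frame 1: 8.9. Distance in frame 2: 9.6.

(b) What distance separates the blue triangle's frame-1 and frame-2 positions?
0.7

The blue triangle moved from (1.7, 10.1) to (1.2, 9.6), a distance of √(0.5² + 0.5²) ≈ 0.7.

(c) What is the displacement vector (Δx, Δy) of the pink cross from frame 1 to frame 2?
(5.6, -1.3)

The pink cross was at (3.8, 14.7) in frame 1 and (9.4, 13.4) in frame 2.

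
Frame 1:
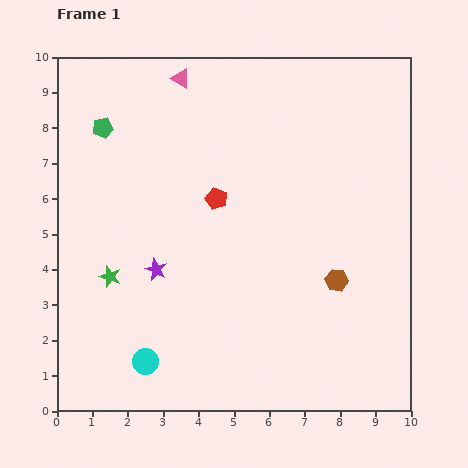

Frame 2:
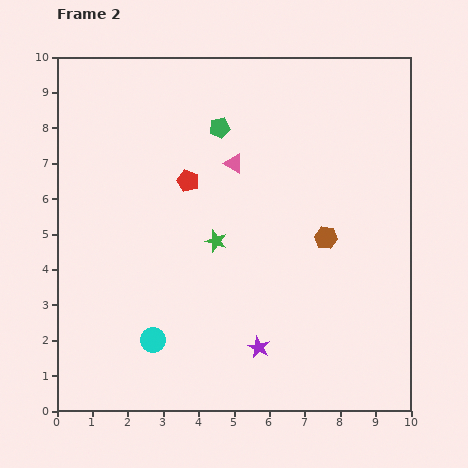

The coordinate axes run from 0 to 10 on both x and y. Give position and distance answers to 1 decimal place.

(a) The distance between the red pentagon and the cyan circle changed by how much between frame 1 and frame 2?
-0.4

Distance in frame 1: 5.0. Distance in frame 2: 4.6.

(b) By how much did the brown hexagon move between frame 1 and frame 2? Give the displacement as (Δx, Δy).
(-0.3, 1.2)

The brown hexagon was at (7.9, 3.7) in frame 1 and (7.6, 4.9) in frame 2.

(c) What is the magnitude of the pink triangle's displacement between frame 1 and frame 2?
2.8

The pink triangle moved from (3.5, 9.4) to (5.0, 7.0), a distance of √(1.5² + 2.4²) ≈ 2.8.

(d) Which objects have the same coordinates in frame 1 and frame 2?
none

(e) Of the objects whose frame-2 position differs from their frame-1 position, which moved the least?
the cyan circle

(moved 0.6)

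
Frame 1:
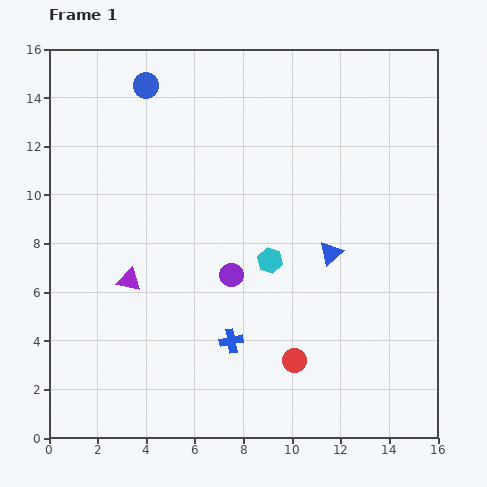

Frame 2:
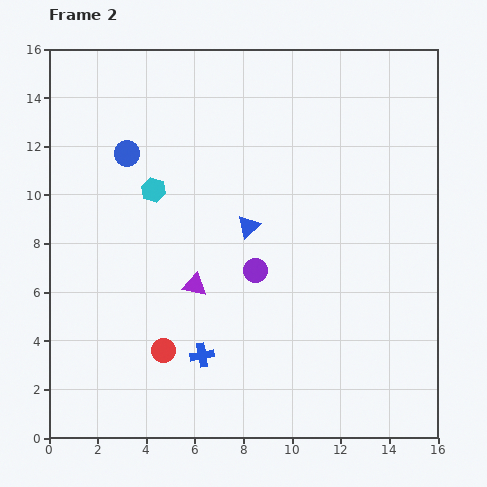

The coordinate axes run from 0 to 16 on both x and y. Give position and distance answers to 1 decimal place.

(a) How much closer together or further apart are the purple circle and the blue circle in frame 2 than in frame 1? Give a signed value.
-1.3

Distance in frame 1: 8.5. Distance in frame 2: 7.2.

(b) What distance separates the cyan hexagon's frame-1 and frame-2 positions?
5.6

The cyan hexagon moved from (9.1, 7.3) to (4.3, 10.2), a distance of √(4.8² + 2.9²) ≈ 5.6.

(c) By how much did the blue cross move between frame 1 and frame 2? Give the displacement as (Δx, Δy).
(-1.2, -0.6)

The blue cross was at (7.5, 4.0) in frame 1 and (6.3, 3.4) in frame 2.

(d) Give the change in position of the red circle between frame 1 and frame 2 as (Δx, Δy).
(-5.4, 0.4)

The red circle was at (10.1, 3.2) in frame 1 and (4.7, 3.6) in frame 2.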